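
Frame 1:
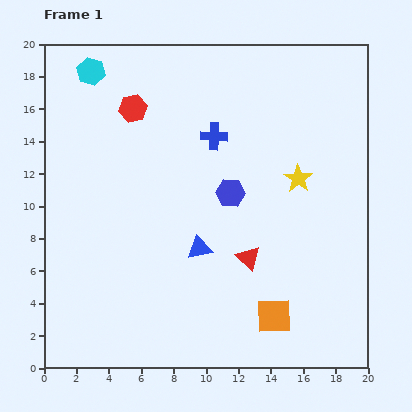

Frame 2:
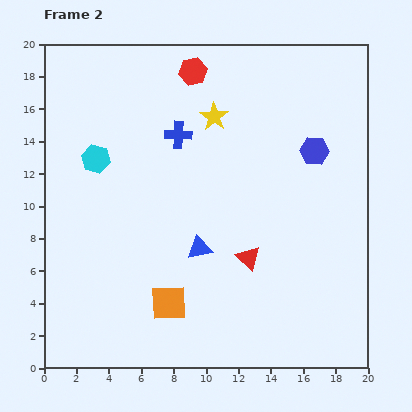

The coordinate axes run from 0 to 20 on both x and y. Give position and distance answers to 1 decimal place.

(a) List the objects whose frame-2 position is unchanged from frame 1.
the red triangle, the blue triangle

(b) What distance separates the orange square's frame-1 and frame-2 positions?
6.5

The orange square moved from (14.2, 3.2) to (7.7, 4.0), a distance of √(6.5² + 0.8²) ≈ 6.5.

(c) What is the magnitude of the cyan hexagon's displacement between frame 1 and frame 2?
5.4

The cyan hexagon moved from (2.9, 18.3) to (3.2, 12.9), a distance of √(0.3² + 5.4²) ≈ 5.4.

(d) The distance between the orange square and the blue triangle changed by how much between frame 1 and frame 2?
-2.3

Distance in frame 1: 6.2. Distance in frame 2: 3.9.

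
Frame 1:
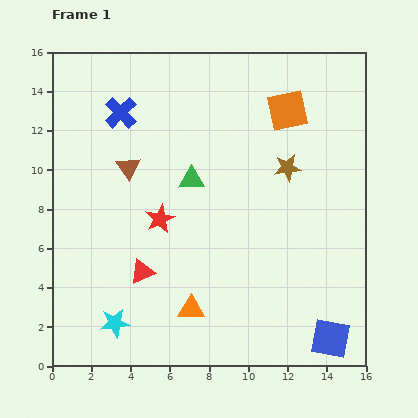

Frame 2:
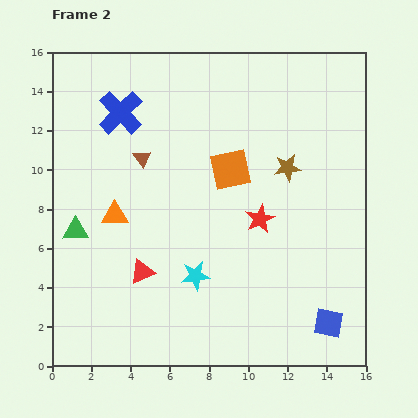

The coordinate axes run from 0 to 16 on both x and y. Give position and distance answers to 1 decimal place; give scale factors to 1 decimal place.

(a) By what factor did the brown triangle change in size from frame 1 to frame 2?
0.7×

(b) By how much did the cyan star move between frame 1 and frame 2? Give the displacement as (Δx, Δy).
(4.1, 2.4)

The cyan star was at (3.2, 2.2) in frame 1 and (7.3, 4.6) in frame 2.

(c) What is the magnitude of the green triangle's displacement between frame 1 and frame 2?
6.4

The green triangle moved from (7.1, 9.5) to (1.2, 6.9), a distance of √(5.9² + 2.6²) ≈ 6.4.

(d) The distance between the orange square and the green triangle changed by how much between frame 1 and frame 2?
+2.5

Distance in frame 1: 6.0. Distance in frame 2: 8.5.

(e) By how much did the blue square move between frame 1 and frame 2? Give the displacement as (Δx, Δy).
(-0.1, 0.8)

The blue square was at (14.2, 1.4) in frame 1 and (14.1, 2.2) in frame 2.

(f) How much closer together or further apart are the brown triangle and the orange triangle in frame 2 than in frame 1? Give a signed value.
-4.7

Distance in frame 1: 7.9. Distance in frame 2: 3.2.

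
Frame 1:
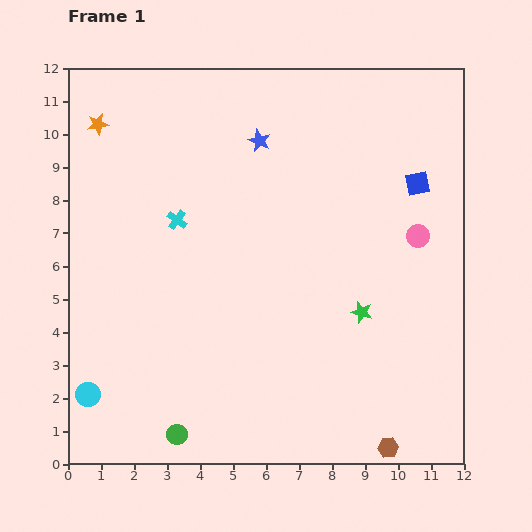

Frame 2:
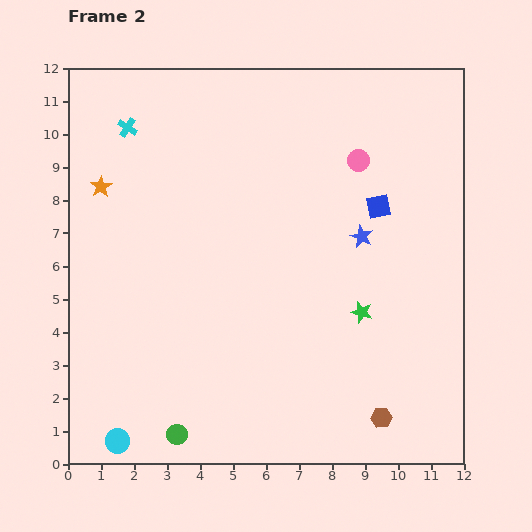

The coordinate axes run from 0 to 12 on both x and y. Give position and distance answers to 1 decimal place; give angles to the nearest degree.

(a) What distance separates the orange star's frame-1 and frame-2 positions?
1.9

The orange star moved from (0.9, 10.3) to (1.0, 8.4), a distance of √(0.1² + 1.9²) ≈ 1.9.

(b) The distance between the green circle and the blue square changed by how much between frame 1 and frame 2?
-1.3

Distance in frame 1: 10.5. Distance in frame 2: 9.2.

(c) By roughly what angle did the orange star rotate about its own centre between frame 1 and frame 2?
22° counter-clockwise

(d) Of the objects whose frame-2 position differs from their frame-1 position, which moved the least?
the brown hexagon

(moved 0.9)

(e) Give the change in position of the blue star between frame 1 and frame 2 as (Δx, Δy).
(3.1, -2.9)

The blue star was at (5.8, 9.8) in frame 1 and (8.9, 6.9) in frame 2.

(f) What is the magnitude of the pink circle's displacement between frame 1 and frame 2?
2.9

The pink circle moved from (10.6, 6.9) to (8.8, 9.2), a distance of √(1.8² + 2.3²) ≈ 2.9.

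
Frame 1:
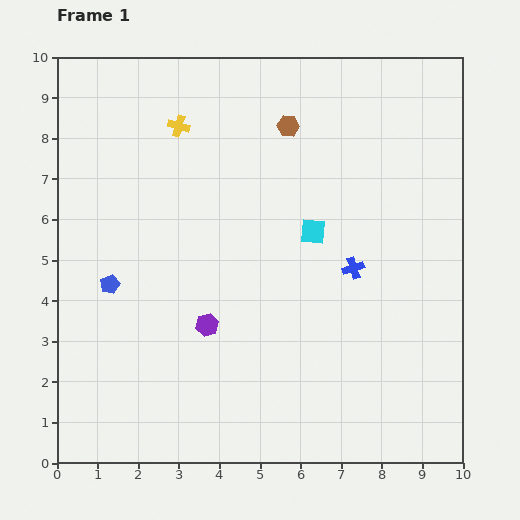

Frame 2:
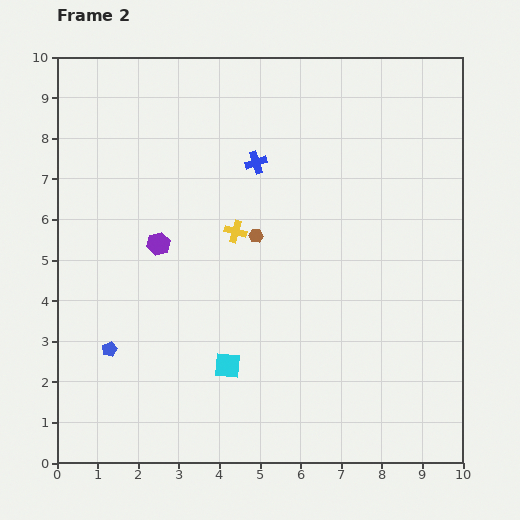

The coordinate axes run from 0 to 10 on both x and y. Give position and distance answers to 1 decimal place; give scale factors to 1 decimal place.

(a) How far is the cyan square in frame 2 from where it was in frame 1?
3.9

The cyan square moved from (6.3, 5.7) to (4.2, 2.4), a distance of √(2.1² + 3.3²) ≈ 3.9.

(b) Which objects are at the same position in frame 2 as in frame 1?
none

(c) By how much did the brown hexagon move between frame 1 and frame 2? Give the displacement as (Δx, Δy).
(-0.8, -2.7)

The brown hexagon was at (5.7, 8.3) in frame 1 and (4.9, 5.6) in frame 2.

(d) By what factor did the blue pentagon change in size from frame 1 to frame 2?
0.8×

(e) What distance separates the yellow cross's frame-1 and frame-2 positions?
3.0

The yellow cross moved from (3.0, 8.3) to (4.4, 5.7), a distance of √(1.4² + 2.6²) ≈ 3.0.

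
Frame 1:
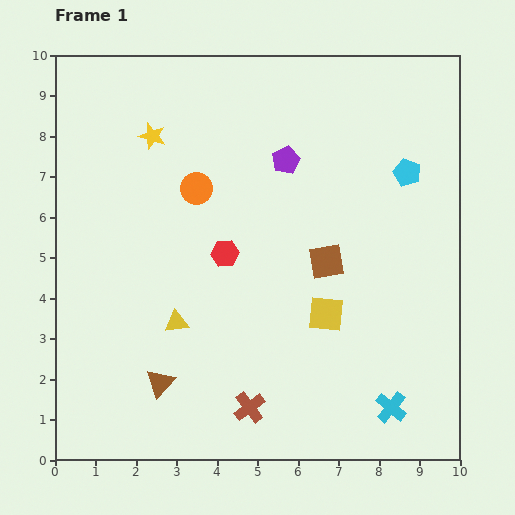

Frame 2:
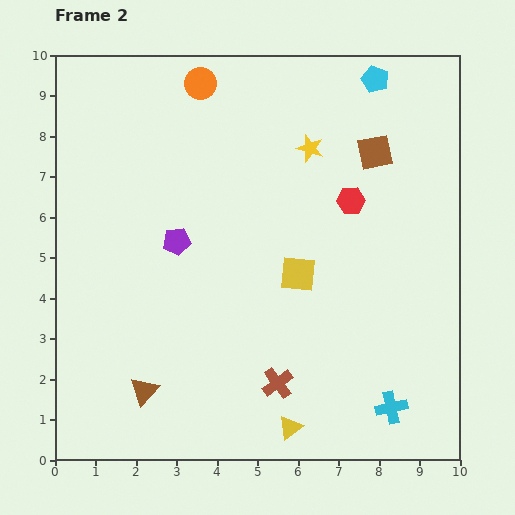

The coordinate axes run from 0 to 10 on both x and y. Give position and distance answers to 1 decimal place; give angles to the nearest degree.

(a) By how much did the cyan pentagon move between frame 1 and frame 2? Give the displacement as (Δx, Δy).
(-0.8, 2.3)

The cyan pentagon was at (8.7, 7.1) in frame 1 and (7.9, 9.4) in frame 2.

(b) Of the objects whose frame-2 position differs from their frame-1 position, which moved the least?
the brown triangle

(moved 0.4)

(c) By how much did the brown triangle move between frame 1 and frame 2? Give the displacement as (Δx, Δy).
(-0.4, -0.2)

The brown triangle was at (2.6, 1.9) in frame 1 and (2.2, 1.7) in frame 2.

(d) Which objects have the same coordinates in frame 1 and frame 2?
the cyan cross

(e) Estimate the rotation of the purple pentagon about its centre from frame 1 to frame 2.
16° clockwise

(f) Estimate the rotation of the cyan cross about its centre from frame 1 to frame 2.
39° clockwise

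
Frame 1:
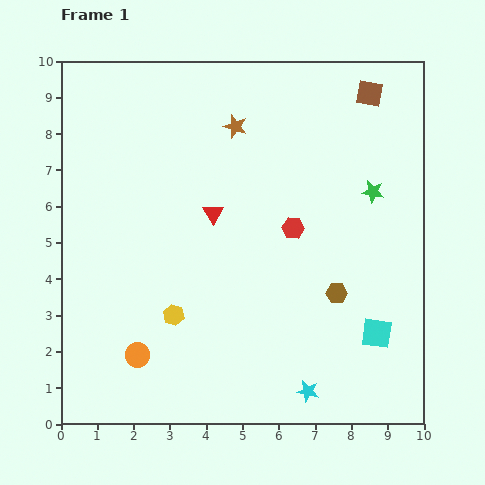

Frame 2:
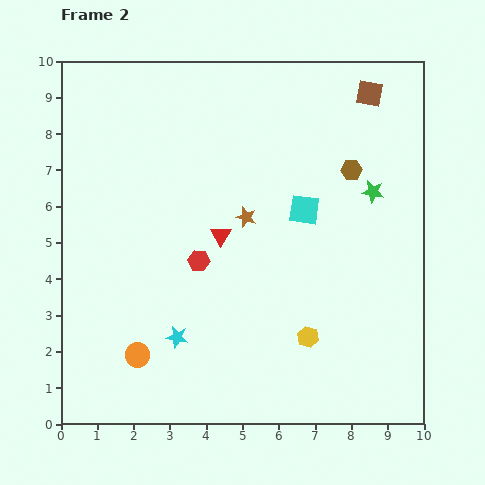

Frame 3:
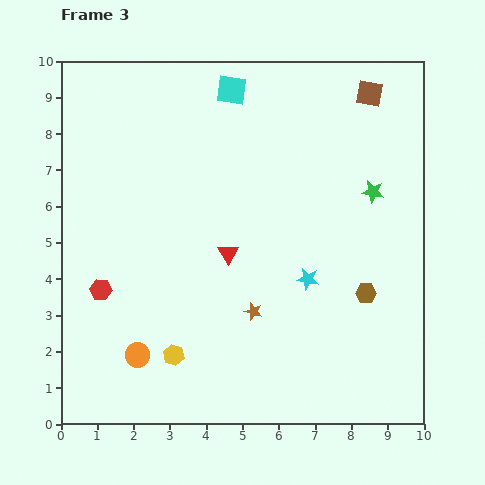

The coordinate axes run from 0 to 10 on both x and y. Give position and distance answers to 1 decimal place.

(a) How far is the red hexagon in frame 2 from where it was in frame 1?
2.8

The red hexagon moved from (6.4, 5.4) to (3.8, 4.5), a distance of √(2.6² + 0.9²) ≈ 2.8.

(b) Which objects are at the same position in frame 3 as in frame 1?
the brown square, the orange circle, the green star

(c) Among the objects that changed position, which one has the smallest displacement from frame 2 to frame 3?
the red triangle

(moved 0.5)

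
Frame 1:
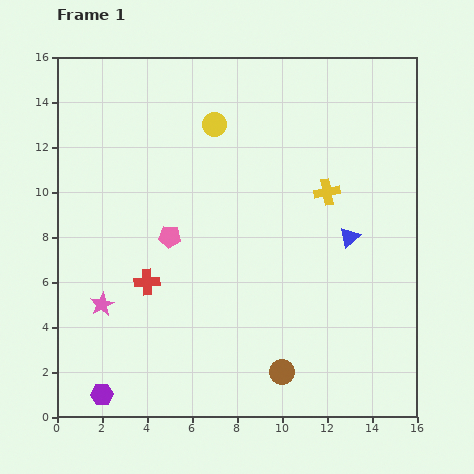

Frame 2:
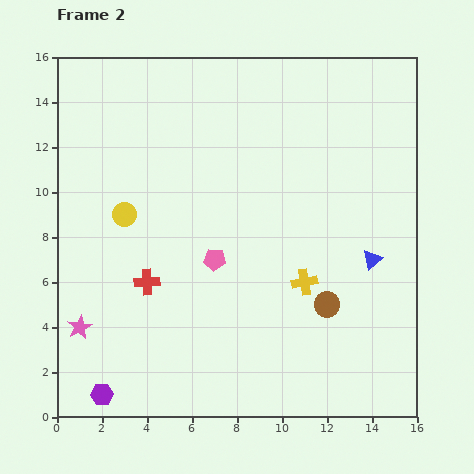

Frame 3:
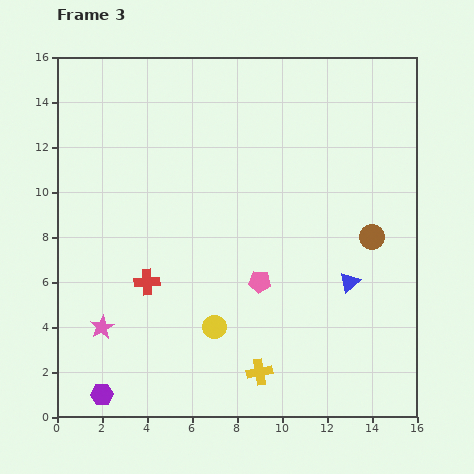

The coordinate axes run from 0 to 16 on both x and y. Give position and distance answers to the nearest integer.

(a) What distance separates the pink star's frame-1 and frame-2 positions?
1

The pink star moved from (2, 5) to (1, 4), a distance of √(1² + 1²) ≈ 1.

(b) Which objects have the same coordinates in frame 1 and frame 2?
the red cross, the purple hexagon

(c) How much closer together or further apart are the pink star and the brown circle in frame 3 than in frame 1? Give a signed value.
+4

Distance in frame 1: 9. Distance in frame 3: 13.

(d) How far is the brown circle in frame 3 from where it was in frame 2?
4

The brown circle moved from (12, 5) to (14, 8), a distance of √(2² + 3²) ≈ 4.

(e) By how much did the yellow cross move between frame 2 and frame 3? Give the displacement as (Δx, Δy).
(-2, -4)

The yellow cross was at (11, 6) in frame 2 and (9, 2) in frame 3.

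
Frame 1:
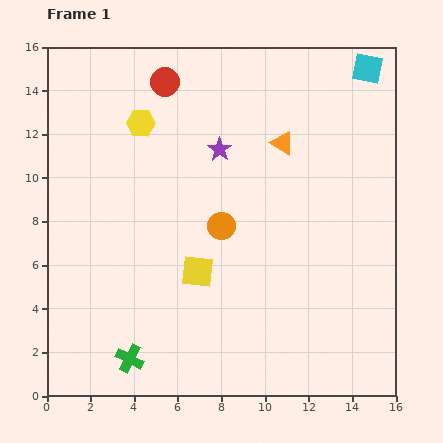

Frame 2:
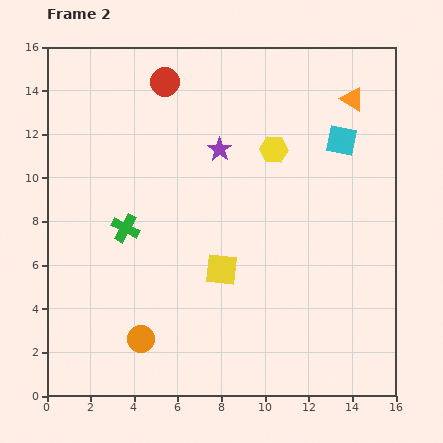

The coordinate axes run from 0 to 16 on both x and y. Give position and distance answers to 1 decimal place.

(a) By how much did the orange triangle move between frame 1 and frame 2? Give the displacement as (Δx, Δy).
(3.2, 2.0)

The orange triangle was at (10.8, 11.6) in frame 1 and (14.0, 13.6) in frame 2.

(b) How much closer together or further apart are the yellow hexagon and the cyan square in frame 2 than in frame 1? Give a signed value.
-7.6

Distance in frame 1: 10.7. Distance in frame 2: 3.1.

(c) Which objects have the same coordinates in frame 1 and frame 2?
the red circle, the purple star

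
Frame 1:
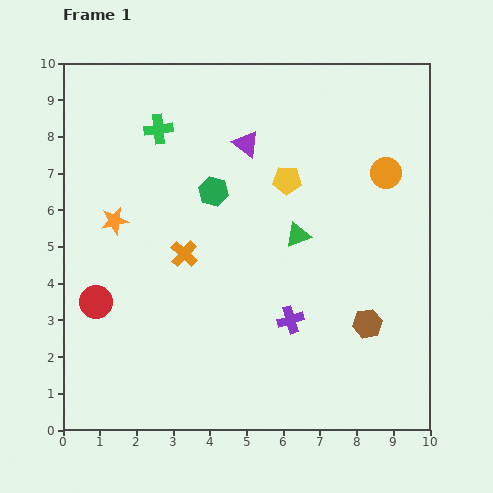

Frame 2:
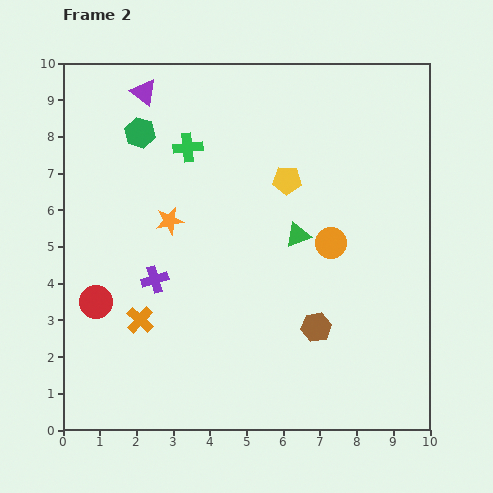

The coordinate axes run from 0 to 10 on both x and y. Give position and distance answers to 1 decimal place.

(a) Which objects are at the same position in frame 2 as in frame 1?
the yellow pentagon, the green triangle, the red circle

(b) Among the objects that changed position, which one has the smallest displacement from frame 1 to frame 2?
the green cross

(moved 0.9)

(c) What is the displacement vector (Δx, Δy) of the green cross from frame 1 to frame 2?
(0.8, -0.5)

The green cross was at (2.6, 8.2) in frame 1 and (3.4, 7.7) in frame 2.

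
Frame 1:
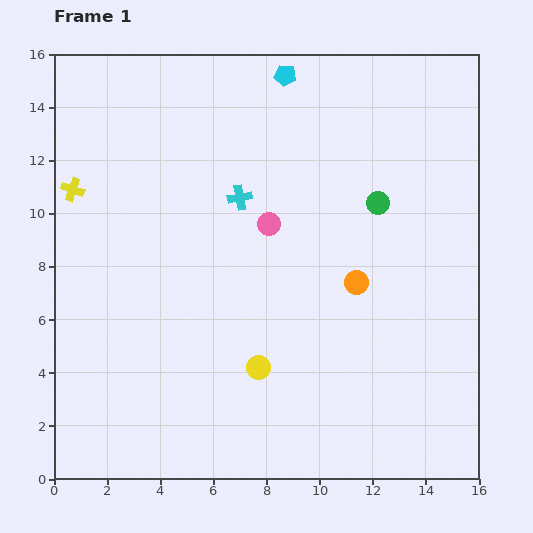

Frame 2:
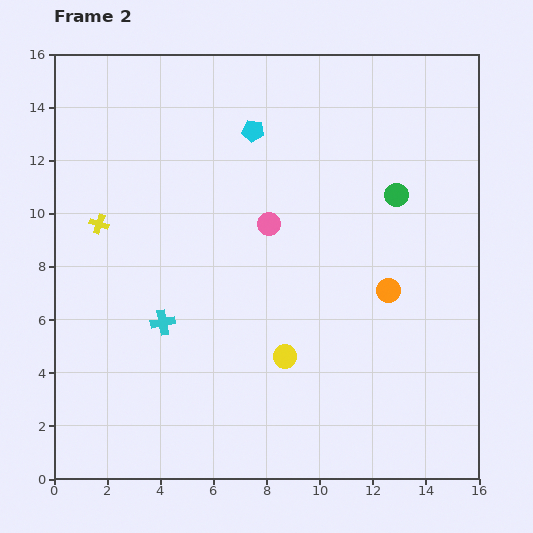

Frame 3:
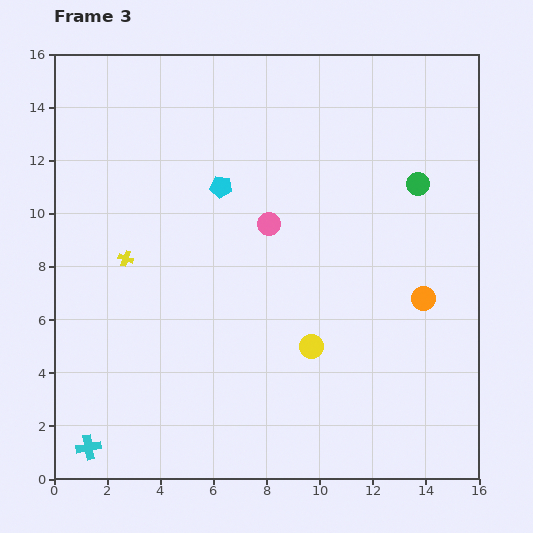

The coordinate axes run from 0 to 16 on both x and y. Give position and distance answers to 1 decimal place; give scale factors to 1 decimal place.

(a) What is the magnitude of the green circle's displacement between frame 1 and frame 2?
0.8

The green circle moved from (12.2, 10.4) to (12.9, 10.7), a distance of √(0.7² + 0.3²) ≈ 0.8.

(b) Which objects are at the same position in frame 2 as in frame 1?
the pink circle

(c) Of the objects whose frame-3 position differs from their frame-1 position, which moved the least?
the green circle

(moved 1.7)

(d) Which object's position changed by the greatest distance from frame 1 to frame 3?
the cyan cross

(moved 11.0; next 4.8)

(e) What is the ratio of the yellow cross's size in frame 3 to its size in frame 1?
0.7×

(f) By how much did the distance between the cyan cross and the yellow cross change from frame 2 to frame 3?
+2.8

Distance in frame 2: 4.4. Distance in frame 3: 7.2.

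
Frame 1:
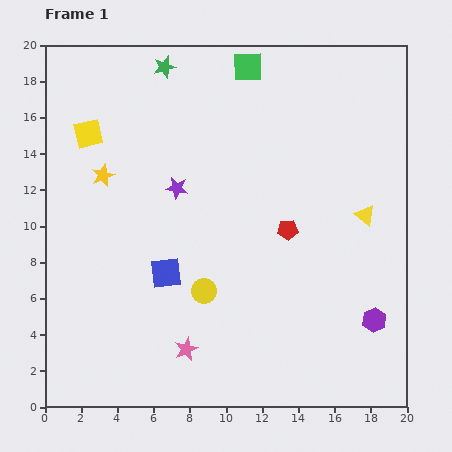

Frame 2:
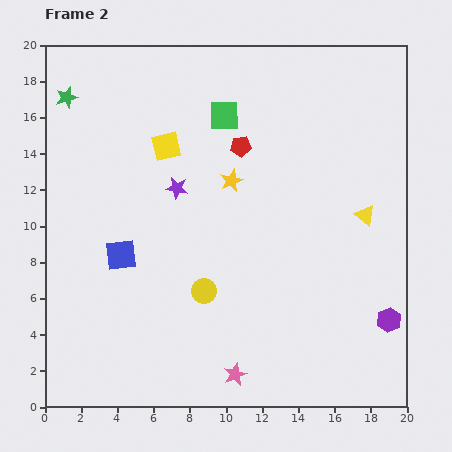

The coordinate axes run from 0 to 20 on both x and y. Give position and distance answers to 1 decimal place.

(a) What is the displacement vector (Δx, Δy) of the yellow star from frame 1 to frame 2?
(7.1, -0.3)

The yellow star was at (3.2, 12.8) in frame 1 and (10.3, 12.5) in frame 2.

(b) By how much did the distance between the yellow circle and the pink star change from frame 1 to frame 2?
+1.5

Distance in frame 1: 3.4. Distance in frame 2: 4.9.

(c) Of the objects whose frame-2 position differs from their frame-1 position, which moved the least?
the purple hexagon

(moved 0.8)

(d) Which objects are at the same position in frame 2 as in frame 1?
the yellow triangle, the yellow circle, the purple star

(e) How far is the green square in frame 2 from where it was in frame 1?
3.0

The green square moved from (11.2, 18.8) to (9.9, 16.1), a distance of √(1.3² + 2.7²) ≈ 3.0.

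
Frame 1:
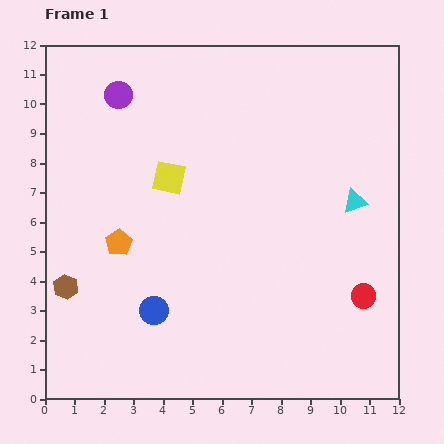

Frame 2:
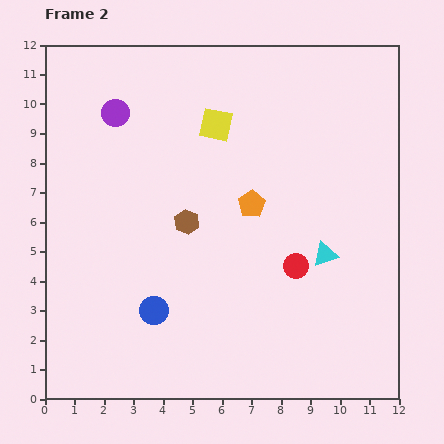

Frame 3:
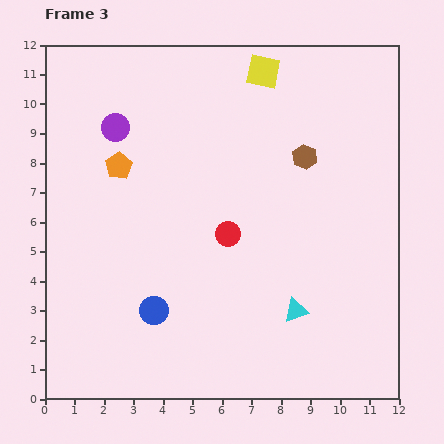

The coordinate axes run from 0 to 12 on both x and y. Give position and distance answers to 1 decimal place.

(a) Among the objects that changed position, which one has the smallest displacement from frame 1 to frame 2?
the purple circle

(moved 0.6)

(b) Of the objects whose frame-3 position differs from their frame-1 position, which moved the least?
the purple circle

(moved 1.1)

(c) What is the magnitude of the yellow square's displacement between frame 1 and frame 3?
4.8

The yellow square moved from (4.2, 7.5) to (7.4, 11.1), a distance of √(3.2² + 3.6²) ≈ 4.8.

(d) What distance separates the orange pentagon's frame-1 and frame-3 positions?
2.6

The orange pentagon moved from (2.5, 5.3) to (2.5, 7.9), a distance of √(0.0² + 2.6²) ≈ 2.6.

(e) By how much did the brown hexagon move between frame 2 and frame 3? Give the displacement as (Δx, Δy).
(4.0, 2.2)

The brown hexagon was at (4.8, 6.0) in frame 2 and (8.8, 8.2) in frame 3.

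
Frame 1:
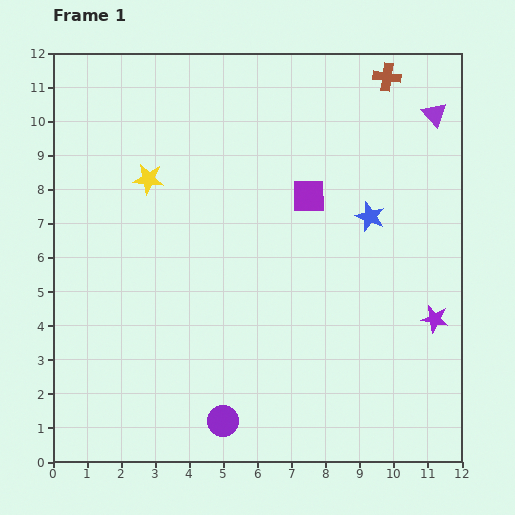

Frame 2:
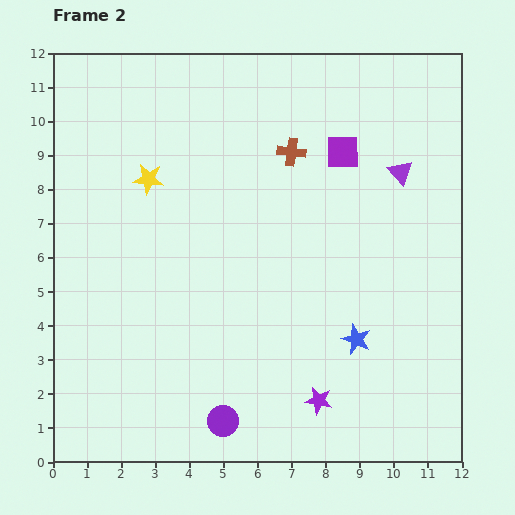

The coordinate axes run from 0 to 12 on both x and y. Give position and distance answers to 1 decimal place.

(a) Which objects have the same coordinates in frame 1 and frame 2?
the purple circle, the yellow star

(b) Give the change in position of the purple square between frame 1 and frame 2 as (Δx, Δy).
(1.0, 1.3)

The purple square was at (7.5, 7.8) in frame 1 and (8.5, 9.1) in frame 2.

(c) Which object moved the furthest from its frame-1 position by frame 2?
the purple star

(moved 4.2; next 3.6)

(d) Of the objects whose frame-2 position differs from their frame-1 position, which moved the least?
the purple square

(moved 1.6)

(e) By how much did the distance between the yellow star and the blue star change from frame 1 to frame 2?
+1.1

Distance in frame 1: 6.6. Distance in frame 2: 7.7.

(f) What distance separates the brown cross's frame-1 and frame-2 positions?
3.6

The brown cross moved from (9.8, 11.3) to (7.0, 9.1), a distance of √(2.8² + 2.2²) ≈ 3.6.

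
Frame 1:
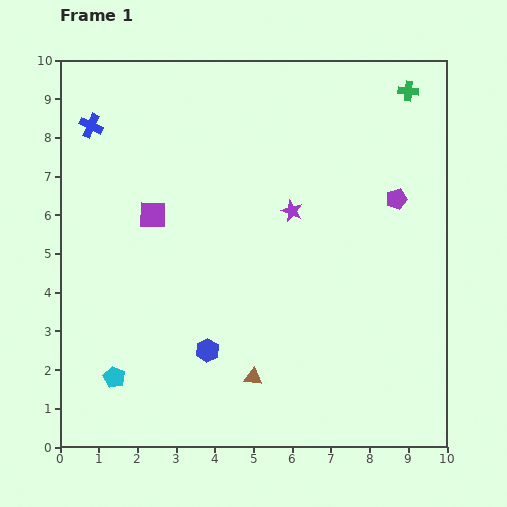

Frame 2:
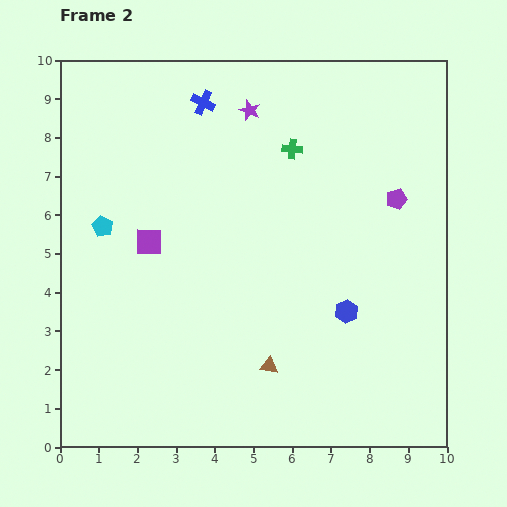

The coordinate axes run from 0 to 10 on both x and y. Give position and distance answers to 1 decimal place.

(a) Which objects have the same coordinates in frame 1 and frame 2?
the purple pentagon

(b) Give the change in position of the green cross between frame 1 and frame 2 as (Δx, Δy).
(-3.0, -1.5)

The green cross was at (9.0, 9.2) in frame 1 and (6.0, 7.7) in frame 2.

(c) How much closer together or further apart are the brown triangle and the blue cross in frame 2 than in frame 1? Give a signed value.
-0.7

Distance in frame 1: 7.7. Distance in frame 2: 7.0.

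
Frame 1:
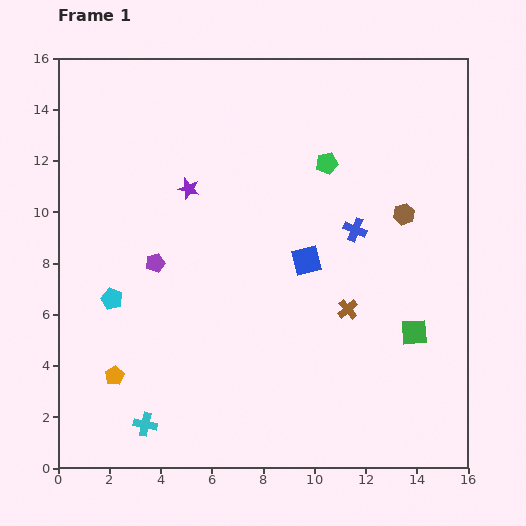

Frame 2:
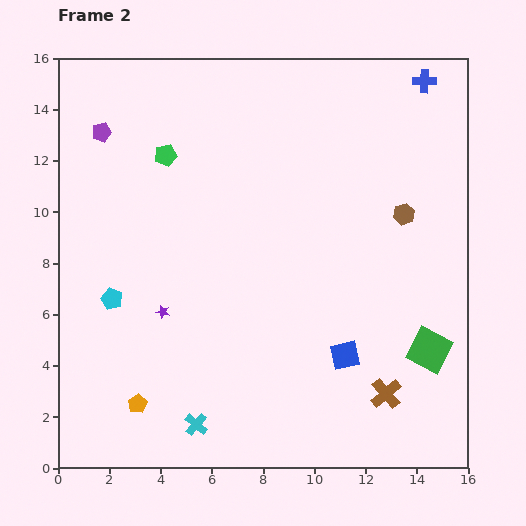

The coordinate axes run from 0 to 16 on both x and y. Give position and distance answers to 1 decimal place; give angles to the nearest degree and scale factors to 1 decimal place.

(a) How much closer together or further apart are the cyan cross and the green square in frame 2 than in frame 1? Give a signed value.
-1.5

Distance in frame 1: 11.1. Distance in frame 2: 9.6.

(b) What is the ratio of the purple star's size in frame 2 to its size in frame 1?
0.6×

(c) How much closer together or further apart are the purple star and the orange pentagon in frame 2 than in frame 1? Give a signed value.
-4.2

Distance in frame 1: 7.9. Distance in frame 2: 3.7.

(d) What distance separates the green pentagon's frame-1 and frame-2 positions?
6.3

The green pentagon moved from (10.5, 11.9) to (4.2, 12.2), a distance of √(6.3² + 0.3²) ≈ 6.3.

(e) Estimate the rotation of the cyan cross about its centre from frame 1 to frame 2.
28° clockwise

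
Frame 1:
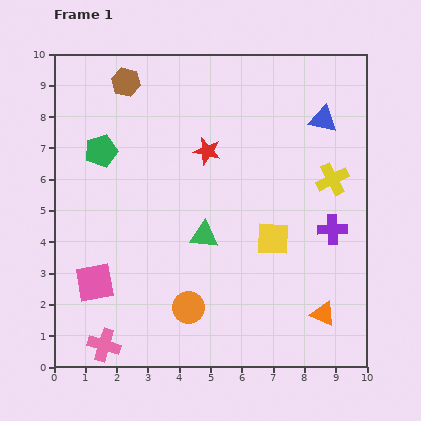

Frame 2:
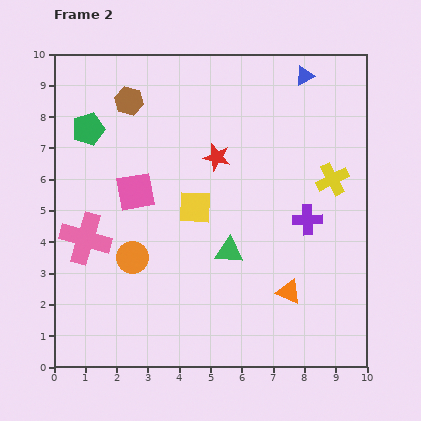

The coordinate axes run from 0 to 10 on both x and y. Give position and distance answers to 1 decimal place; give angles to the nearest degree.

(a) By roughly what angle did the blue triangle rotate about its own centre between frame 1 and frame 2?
38° counter-clockwise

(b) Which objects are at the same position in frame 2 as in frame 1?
the yellow cross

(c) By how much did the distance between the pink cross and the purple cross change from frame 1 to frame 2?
-1.1

Distance in frame 1: 8.2. Distance in frame 2: 7.1.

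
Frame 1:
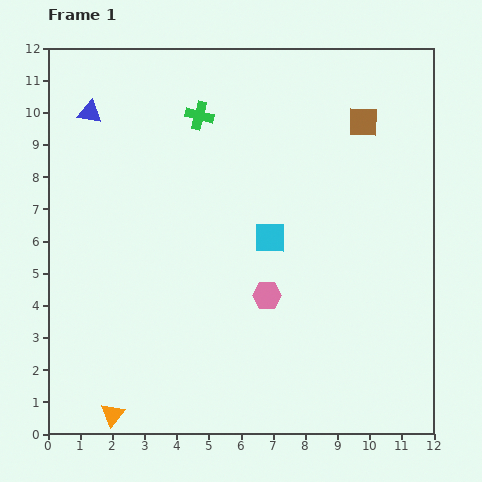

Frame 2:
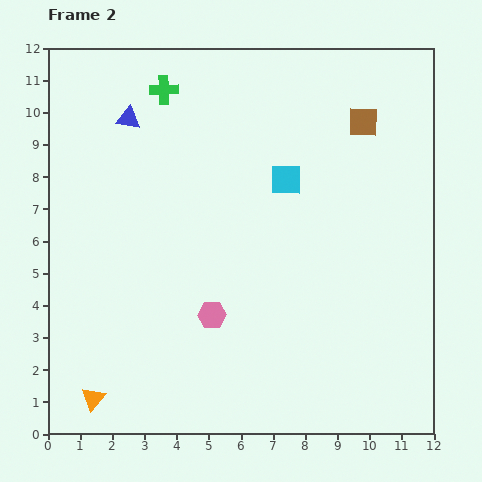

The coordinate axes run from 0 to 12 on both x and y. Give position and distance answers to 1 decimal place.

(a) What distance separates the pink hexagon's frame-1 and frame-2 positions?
1.8

The pink hexagon moved from (6.8, 4.3) to (5.1, 3.7), a distance of √(1.7² + 0.6²) ≈ 1.8.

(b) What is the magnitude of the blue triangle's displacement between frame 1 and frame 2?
1.2

The blue triangle moved from (1.3, 10.0) to (2.5, 9.8), a distance of √(1.2² + 0.2²) ≈ 1.2.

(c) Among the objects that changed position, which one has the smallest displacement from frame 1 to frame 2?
the orange triangle

(moved 0.8)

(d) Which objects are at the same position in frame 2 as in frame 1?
the brown square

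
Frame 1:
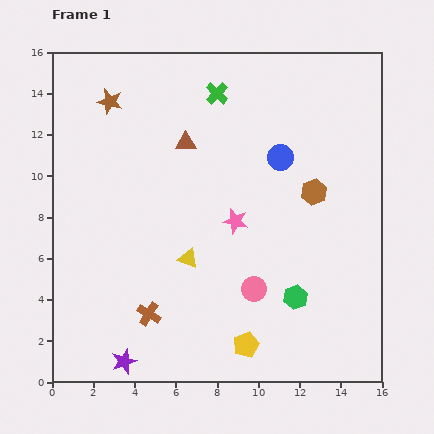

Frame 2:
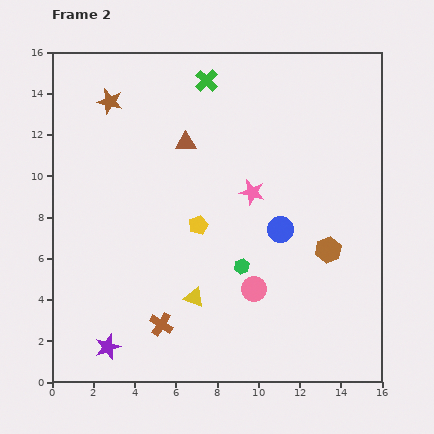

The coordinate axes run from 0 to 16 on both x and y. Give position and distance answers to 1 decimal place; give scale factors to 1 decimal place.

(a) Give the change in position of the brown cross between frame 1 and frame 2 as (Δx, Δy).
(0.6, -0.5)

The brown cross was at (4.7, 3.3) in frame 1 and (5.3, 2.8) in frame 2.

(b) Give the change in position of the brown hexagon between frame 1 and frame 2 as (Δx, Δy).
(0.7, -2.8)

The brown hexagon was at (12.7, 9.2) in frame 1 and (13.4, 6.4) in frame 2.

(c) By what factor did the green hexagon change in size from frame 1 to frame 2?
0.6×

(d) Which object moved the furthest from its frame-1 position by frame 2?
the yellow pentagon

(moved 6.2; next 3.5)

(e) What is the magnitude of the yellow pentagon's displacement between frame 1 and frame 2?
6.2

The yellow pentagon moved from (9.4, 1.8) to (7.1, 7.6), a distance of √(2.3² + 5.8²) ≈ 6.2.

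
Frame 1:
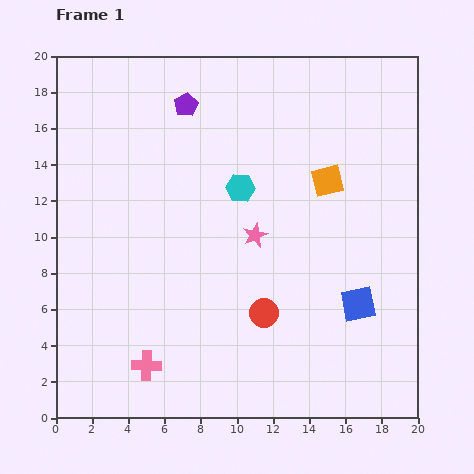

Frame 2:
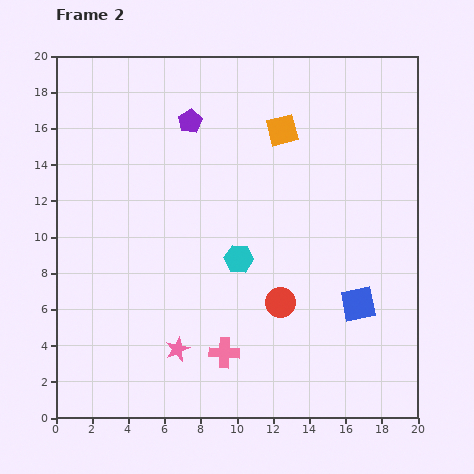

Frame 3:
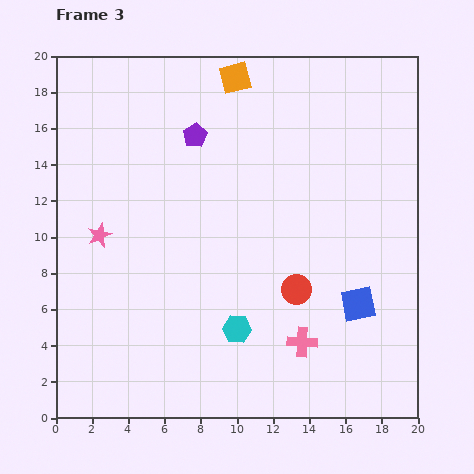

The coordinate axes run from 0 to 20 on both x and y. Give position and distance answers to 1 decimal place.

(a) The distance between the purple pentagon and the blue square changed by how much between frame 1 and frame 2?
-0.8

Distance in frame 1: 14.5. Distance in frame 2: 13.7.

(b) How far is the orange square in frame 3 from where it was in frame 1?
7.6

The orange square moved from (15.0, 13.1) to (9.9, 18.8), a distance of √(5.1² + 5.7²) ≈ 7.6.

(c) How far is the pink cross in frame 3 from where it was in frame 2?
4.3

The pink cross moved from (9.3, 3.6) to (13.6, 4.2), a distance of √(4.3² + 0.6²) ≈ 4.3.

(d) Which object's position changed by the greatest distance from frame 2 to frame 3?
the pink star

(moved 7.6; next 4.3)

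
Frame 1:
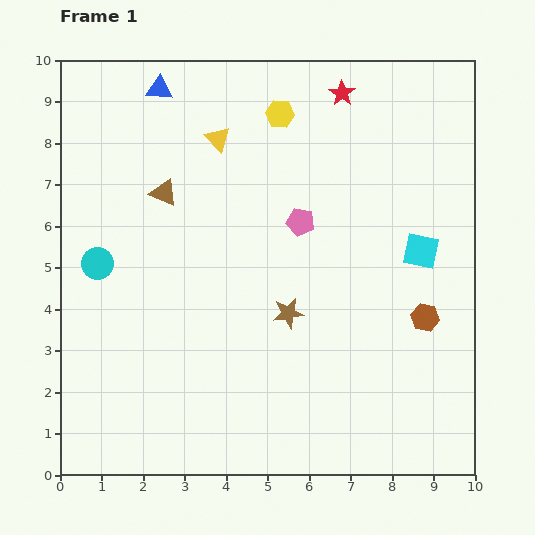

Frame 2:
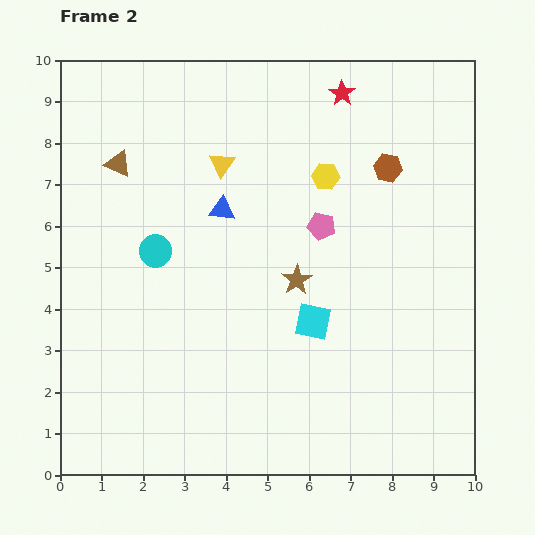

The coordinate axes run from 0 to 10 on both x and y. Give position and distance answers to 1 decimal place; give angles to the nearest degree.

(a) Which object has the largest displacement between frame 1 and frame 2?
the brown hexagon

(moved 3.7; next 3.3)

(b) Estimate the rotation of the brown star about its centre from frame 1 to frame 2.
22° counter-clockwise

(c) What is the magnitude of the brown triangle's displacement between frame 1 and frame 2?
1.3

The brown triangle moved from (2.5, 6.8) to (1.4, 7.5), a distance of √(1.1² + 0.7²) ≈ 1.3.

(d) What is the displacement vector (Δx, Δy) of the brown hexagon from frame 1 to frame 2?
(-0.9, 3.6)

The brown hexagon was at (8.8, 3.8) in frame 1 and (7.9, 7.4) in frame 2.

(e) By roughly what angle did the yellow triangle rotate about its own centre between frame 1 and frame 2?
17° clockwise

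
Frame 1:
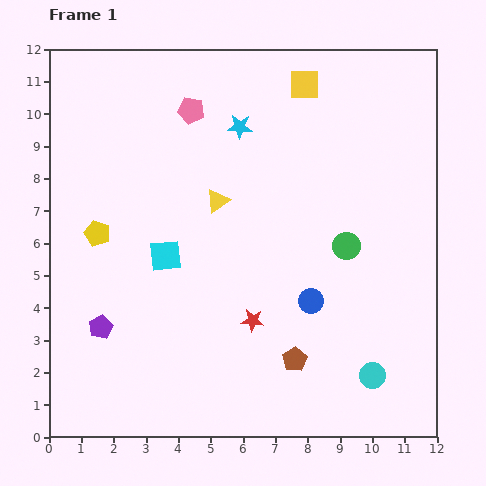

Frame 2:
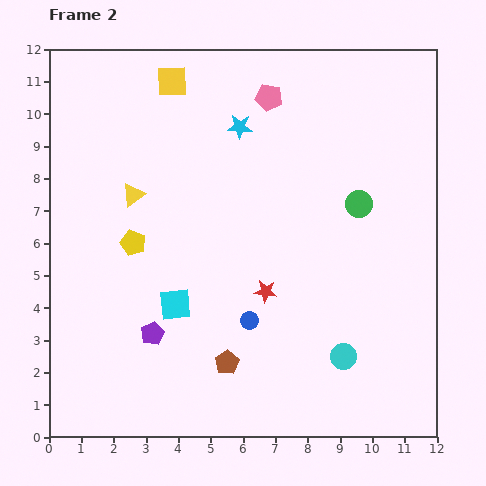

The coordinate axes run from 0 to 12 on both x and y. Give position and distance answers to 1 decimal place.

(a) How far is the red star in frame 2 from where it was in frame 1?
1.0

The red star moved from (6.3, 3.6) to (6.7, 4.5), a distance of √(0.4² + 0.9²) ≈ 1.0.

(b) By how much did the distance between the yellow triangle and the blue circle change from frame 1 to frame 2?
+1.1

Distance in frame 1: 4.2. Distance in frame 2: 5.3.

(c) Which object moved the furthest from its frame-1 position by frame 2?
the yellow square

(moved 4.1; next 2.6)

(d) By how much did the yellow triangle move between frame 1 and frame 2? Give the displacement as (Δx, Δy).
(-2.6, 0.2)

The yellow triangle was at (5.2, 7.3) in frame 1 and (2.6, 7.5) in frame 2.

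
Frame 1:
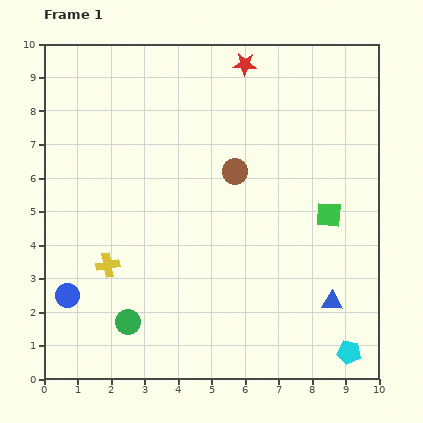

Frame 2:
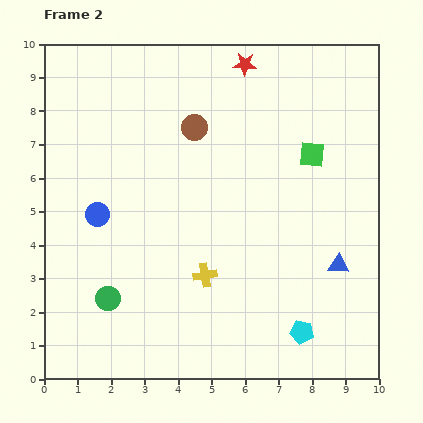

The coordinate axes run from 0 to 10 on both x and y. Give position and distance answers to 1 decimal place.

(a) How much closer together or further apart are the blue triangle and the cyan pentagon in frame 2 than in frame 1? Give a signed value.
+0.7

Distance in frame 1: 1.6. Distance in frame 2: 2.3.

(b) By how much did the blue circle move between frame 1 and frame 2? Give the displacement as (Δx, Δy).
(0.9, 2.4)

The blue circle was at (0.7, 2.5) in frame 1 and (1.6, 4.9) in frame 2.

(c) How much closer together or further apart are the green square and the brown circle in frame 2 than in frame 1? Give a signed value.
+0.5

Distance in frame 1: 3.1. Distance in frame 2: 3.6.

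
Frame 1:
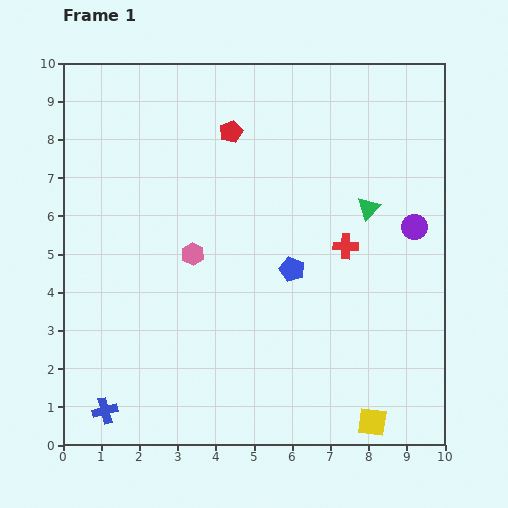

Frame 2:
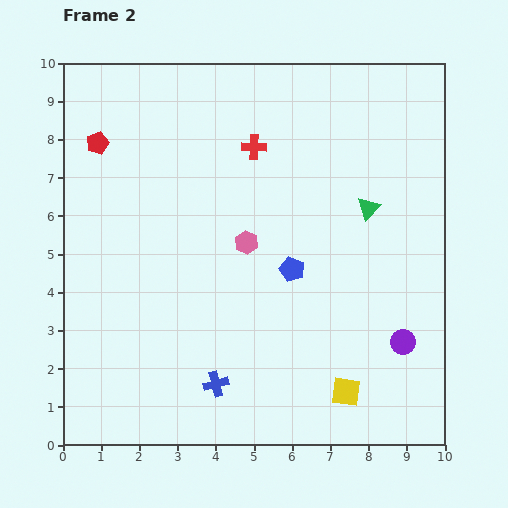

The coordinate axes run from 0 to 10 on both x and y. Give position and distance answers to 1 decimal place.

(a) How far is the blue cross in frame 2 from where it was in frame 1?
3.0

The blue cross moved from (1.1, 0.9) to (4.0, 1.6), a distance of √(2.9² + 0.7²) ≈ 3.0.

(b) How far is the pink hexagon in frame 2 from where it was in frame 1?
1.4

The pink hexagon moved from (3.4, 5.0) to (4.8, 5.3), a distance of √(1.4² + 0.3²) ≈ 1.4.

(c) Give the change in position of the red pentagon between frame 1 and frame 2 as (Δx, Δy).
(-3.5, -0.3)

The red pentagon was at (4.4, 8.2) in frame 1 and (0.9, 7.9) in frame 2.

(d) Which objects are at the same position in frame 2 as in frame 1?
the green triangle, the blue pentagon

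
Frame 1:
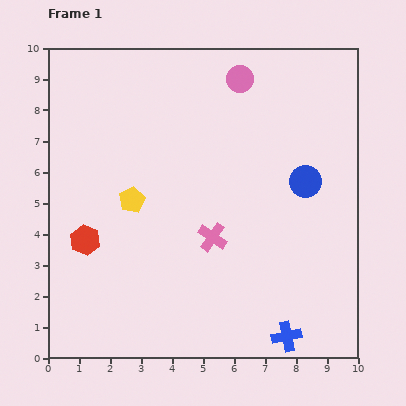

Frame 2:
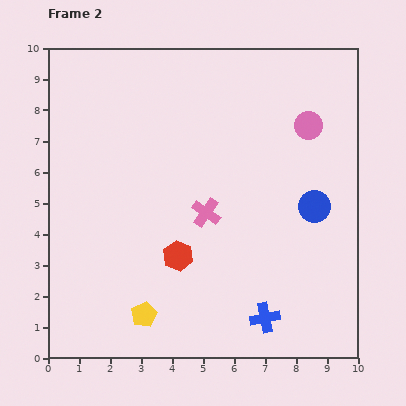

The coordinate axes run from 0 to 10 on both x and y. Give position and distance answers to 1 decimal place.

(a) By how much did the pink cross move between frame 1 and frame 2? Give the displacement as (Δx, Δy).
(-0.2, 0.8)

The pink cross was at (5.3, 3.9) in frame 1 and (5.1, 4.7) in frame 2.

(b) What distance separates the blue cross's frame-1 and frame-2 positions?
0.9

The blue cross moved from (7.7, 0.7) to (7.0, 1.3), a distance of √(0.7² + 0.6²) ≈ 0.9.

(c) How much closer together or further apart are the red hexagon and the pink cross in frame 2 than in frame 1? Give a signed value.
-2.4

Distance in frame 1: 4.1. Distance in frame 2: 1.7.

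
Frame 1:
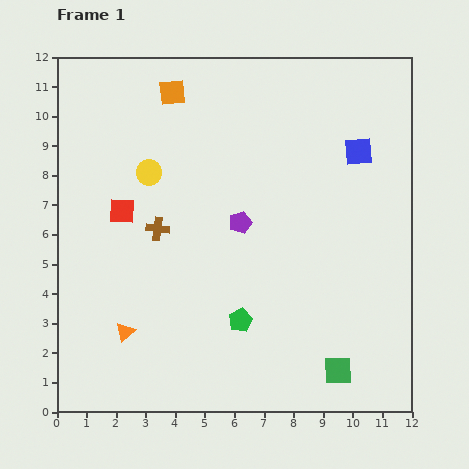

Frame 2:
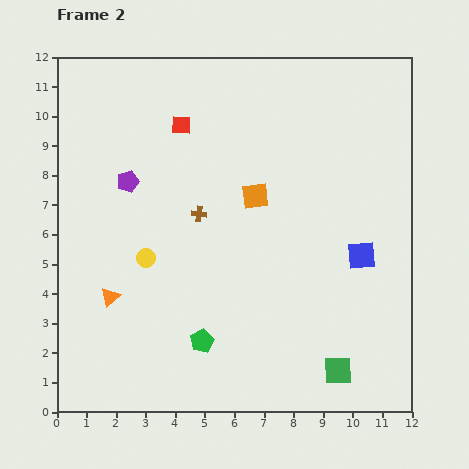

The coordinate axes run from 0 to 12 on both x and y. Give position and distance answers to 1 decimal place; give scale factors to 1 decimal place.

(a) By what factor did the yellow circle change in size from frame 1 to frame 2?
0.7×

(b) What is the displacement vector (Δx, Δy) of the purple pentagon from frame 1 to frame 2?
(-3.8, 1.4)

The purple pentagon was at (6.2, 6.4) in frame 1 and (2.4, 7.8) in frame 2.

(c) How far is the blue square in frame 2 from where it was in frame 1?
3.5

The blue square moved from (10.2, 8.8) to (10.3, 5.3), a distance of √(0.1² + 3.5²) ≈ 3.5.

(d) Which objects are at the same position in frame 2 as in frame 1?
the green square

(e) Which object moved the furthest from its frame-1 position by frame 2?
the orange square

(moved 4.5; next 4.0)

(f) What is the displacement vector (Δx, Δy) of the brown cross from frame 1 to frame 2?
(1.4, 0.5)

The brown cross was at (3.4, 6.2) in frame 1 and (4.8, 6.7) in frame 2.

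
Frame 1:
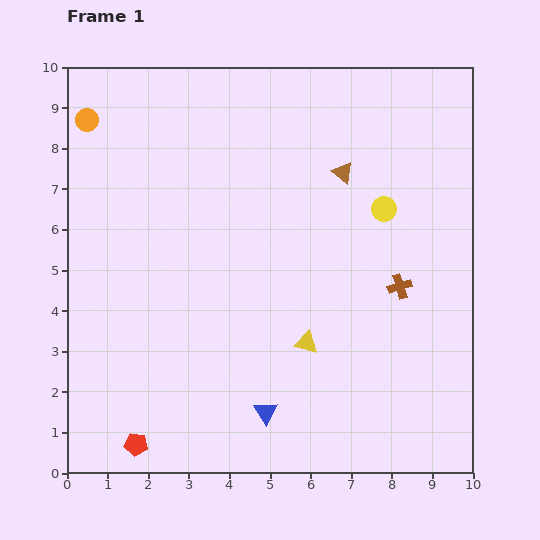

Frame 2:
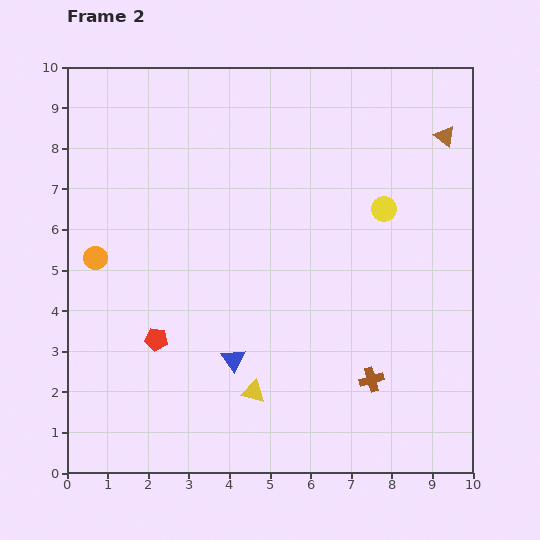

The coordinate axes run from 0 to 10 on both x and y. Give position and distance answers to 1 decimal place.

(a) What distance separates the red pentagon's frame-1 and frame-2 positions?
2.6

The red pentagon moved from (1.7, 0.7) to (2.2, 3.3), a distance of √(0.5² + 2.6²) ≈ 2.6.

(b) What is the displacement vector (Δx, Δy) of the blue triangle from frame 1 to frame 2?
(-0.8, 1.3)

The blue triangle was at (4.9, 1.5) in frame 1 and (4.1, 2.8) in frame 2.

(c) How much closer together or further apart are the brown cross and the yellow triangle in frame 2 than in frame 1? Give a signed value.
+0.2

Distance in frame 1: 2.7. Distance in frame 2: 2.9.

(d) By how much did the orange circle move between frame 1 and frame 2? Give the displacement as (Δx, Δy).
(0.2, -3.4)

The orange circle was at (0.5, 8.7) in frame 1 and (0.7, 5.3) in frame 2.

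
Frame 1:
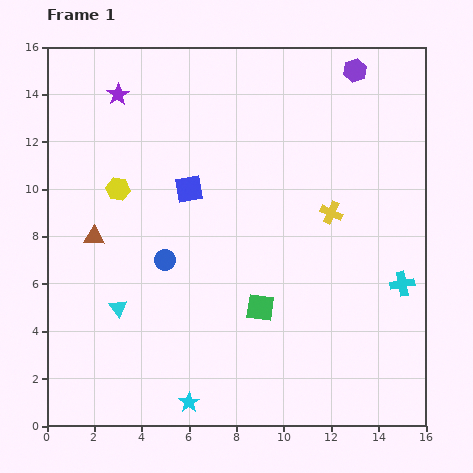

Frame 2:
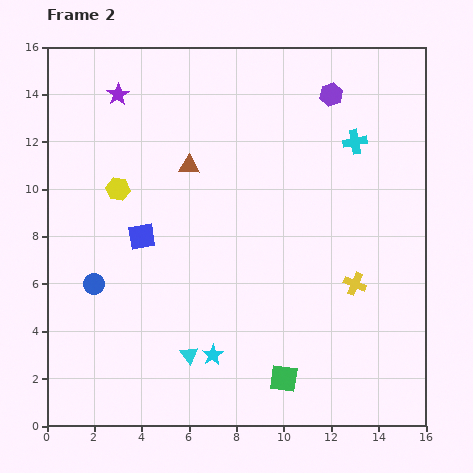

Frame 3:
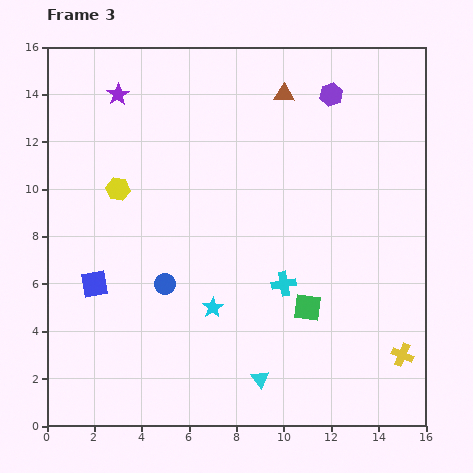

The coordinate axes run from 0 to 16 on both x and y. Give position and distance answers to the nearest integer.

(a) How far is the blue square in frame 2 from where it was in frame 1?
3

The blue square moved from (6, 10) to (4, 8), a distance of √(2² + 2²) ≈ 3.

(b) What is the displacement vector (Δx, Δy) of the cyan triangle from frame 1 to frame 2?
(3, -2)

The cyan triangle was at (3, 5) in frame 1 and (6, 3) in frame 2.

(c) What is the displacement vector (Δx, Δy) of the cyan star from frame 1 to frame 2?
(1, 2)

The cyan star was at (6, 1) in frame 1 and (7, 3) in frame 2.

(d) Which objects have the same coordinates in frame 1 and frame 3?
the yellow hexagon, the purple star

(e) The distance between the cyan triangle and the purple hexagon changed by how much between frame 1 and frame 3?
-2

Distance in frame 1: 14. Distance in frame 3: 12.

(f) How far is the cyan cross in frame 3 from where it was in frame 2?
7

The cyan cross moved from (13, 12) to (10, 6), a distance of √(3² + 6²) ≈ 7.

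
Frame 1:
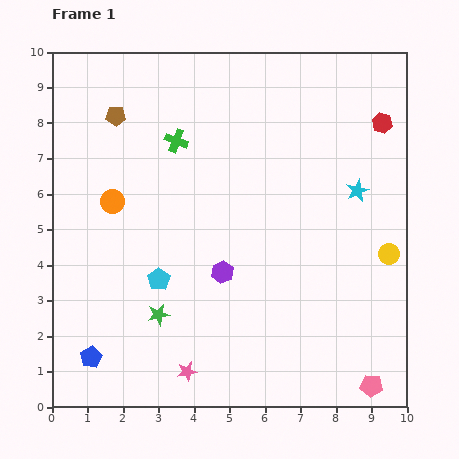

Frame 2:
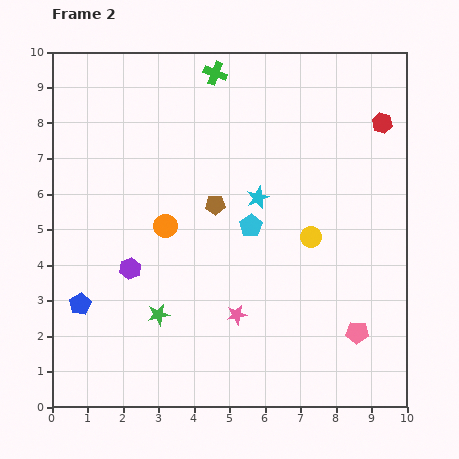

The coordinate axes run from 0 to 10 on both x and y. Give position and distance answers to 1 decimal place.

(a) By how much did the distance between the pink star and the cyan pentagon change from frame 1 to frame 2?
-0.2

Distance in frame 1: 2.7. Distance in frame 2: 2.5.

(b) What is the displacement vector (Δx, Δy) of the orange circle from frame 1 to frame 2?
(1.5, -0.7)

The orange circle was at (1.7, 5.8) in frame 1 and (3.2, 5.1) in frame 2.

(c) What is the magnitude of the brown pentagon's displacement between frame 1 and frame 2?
3.8

The brown pentagon moved from (1.8, 8.2) to (4.6, 5.7), a distance of √(2.8² + 2.5²) ≈ 3.8.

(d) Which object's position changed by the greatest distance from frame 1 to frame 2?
the brown pentagon

(moved 3.8; next 3.0)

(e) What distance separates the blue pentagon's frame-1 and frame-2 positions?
1.5

The blue pentagon moved from (1.1, 1.4) to (0.8, 2.9), a distance of √(0.3² + 1.5²) ≈ 1.5.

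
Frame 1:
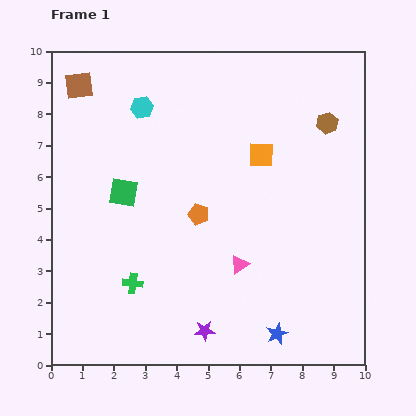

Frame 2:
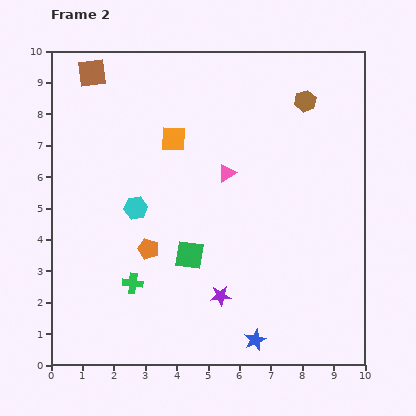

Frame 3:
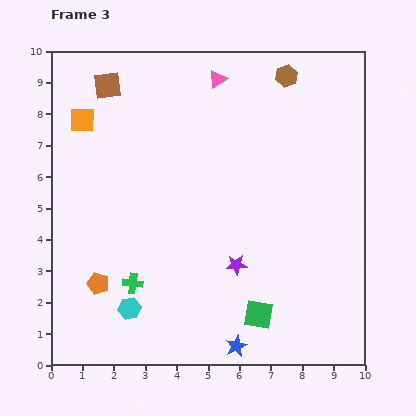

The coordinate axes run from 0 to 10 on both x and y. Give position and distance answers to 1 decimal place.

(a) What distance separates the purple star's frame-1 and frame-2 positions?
1.2

The purple star moved from (4.9, 1.1) to (5.4, 2.2), a distance of √(0.5² + 1.1²) ≈ 1.2.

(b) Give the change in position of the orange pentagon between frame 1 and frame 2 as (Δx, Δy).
(-1.6, -1.1)

The orange pentagon was at (4.7, 4.8) in frame 1 and (3.1, 3.7) in frame 2.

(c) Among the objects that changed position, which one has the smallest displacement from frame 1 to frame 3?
the brown square

(moved 0.9)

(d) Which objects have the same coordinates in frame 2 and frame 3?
the green cross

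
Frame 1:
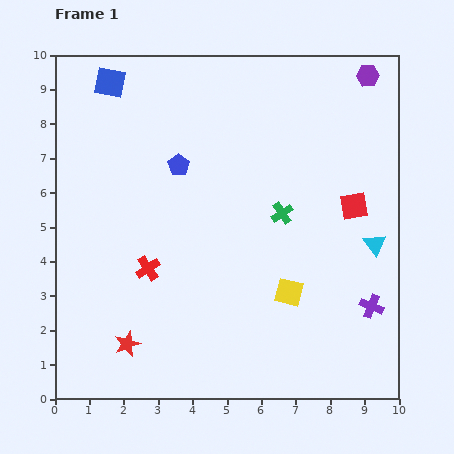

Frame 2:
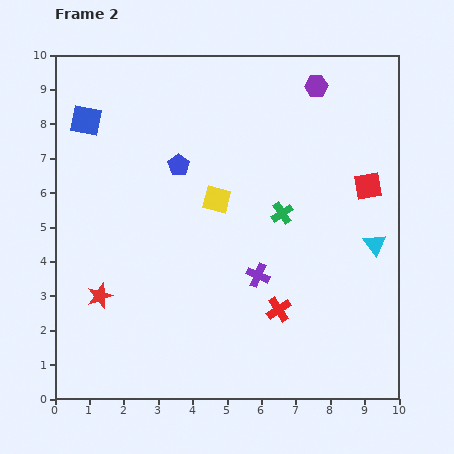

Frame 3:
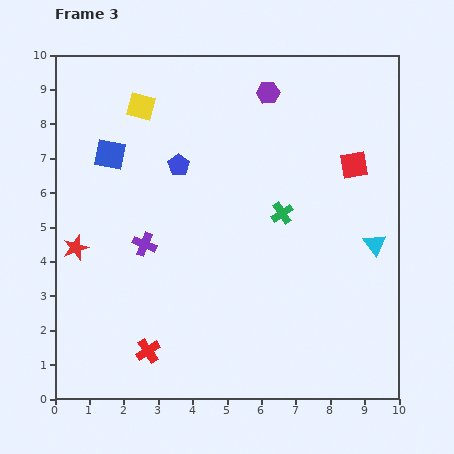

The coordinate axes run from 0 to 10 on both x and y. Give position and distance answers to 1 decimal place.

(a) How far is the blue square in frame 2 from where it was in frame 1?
1.3

The blue square moved from (1.6, 9.2) to (0.9, 8.1), a distance of √(0.7² + 1.1²) ≈ 1.3.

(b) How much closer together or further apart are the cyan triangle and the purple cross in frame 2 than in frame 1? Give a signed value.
+1.7

Distance in frame 1: 1.8. Distance in frame 2: 3.5.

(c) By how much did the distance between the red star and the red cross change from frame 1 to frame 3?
+1.4

Distance in frame 1: 2.3. Distance in frame 3: 3.7.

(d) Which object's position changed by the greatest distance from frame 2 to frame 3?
the red cross

(moved 4.0; next 3.5)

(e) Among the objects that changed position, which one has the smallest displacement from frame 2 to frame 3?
the red square

(moved 0.7)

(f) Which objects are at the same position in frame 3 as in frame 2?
the blue pentagon, the cyan triangle, the green cross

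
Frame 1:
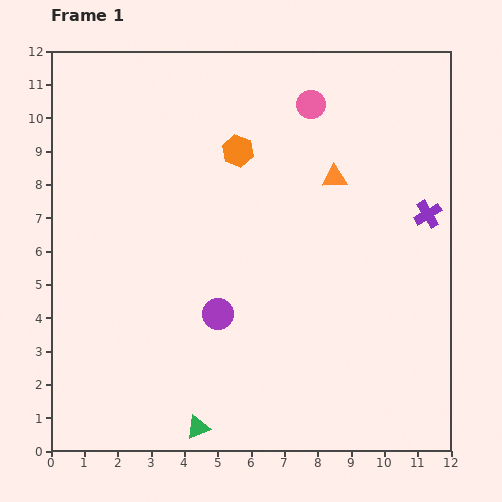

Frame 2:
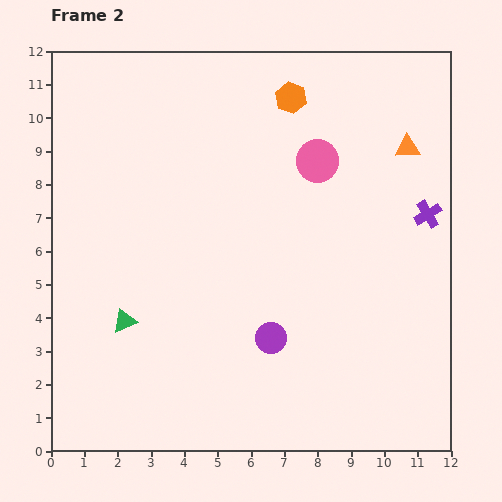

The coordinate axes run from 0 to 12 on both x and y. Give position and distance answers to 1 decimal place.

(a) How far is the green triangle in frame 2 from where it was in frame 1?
3.9

The green triangle moved from (4.4, 0.7) to (2.2, 3.9), a distance of √(2.2² + 3.2²) ≈ 3.9.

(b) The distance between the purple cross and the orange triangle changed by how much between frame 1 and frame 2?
-0.9

Distance in frame 1: 3.0. Distance in frame 2: 2.1.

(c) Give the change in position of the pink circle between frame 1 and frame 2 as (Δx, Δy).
(0.2, -1.7)

The pink circle was at (7.8, 10.4) in frame 1 and (8.0, 8.7) in frame 2.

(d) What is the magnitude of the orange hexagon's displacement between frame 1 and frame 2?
2.3

The orange hexagon moved from (5.6, 9.0) to (7.2, 10.6), a distance of √(1.6² + 1.6²) ≈ 2.3.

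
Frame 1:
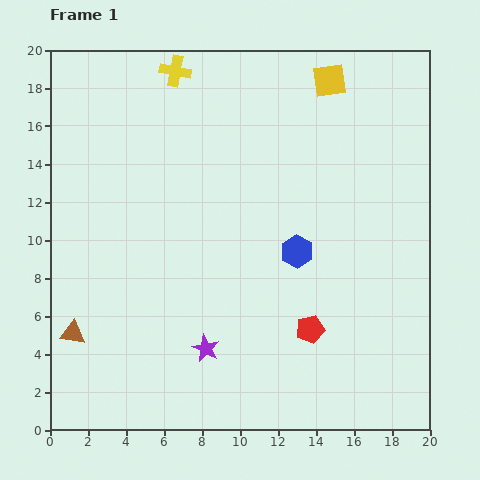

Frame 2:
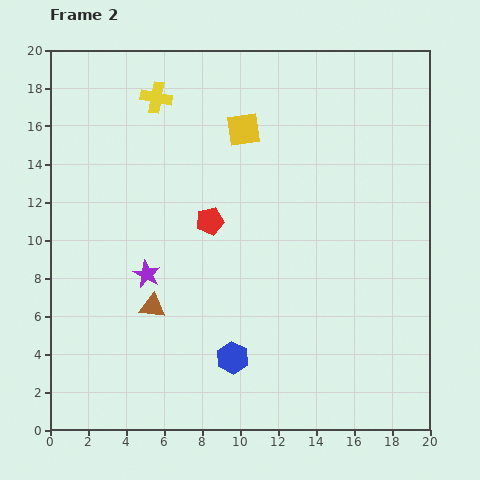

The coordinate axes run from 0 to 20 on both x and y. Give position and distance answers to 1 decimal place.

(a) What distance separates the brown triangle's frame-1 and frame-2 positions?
4.4

The brown triangle moved from (1.2, 5.1) to (5.4, 6.5), a distance of √(4.2² + 1.4²) ≈ 4.4.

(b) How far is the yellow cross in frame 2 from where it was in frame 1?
1.7

The yellow cross moved from (6.6, 18.9) to (5.6, 17.5), a distance of √(1.0² + 1.4²) ≈ 1.7.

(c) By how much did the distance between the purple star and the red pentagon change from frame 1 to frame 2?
-1.3

Distance in frame 1: 5.6. Distance in frame 2: 4.3.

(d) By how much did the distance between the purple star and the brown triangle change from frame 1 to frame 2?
-5.3

Distance in frame 1: 7.0. Distance in frame 2: 1.7.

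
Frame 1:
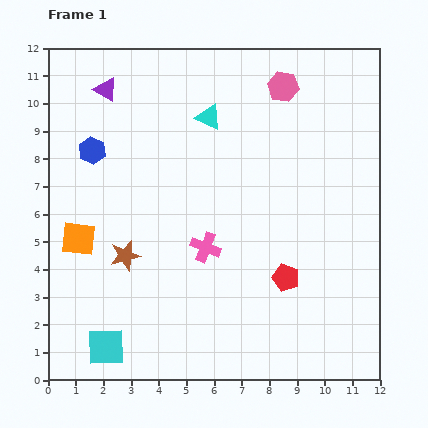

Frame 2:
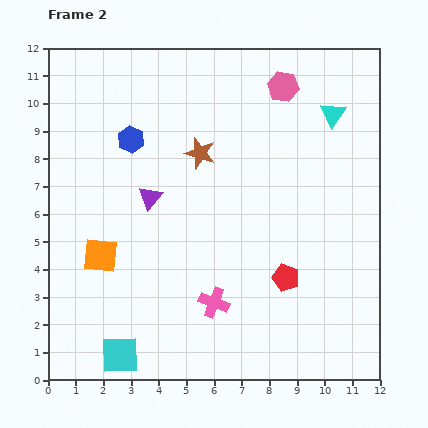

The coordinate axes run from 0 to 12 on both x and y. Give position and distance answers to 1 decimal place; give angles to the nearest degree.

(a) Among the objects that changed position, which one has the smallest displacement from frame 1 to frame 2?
the cyan square

(moved 0.6)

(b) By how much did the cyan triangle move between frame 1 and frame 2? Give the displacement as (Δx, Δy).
(4.5, 0.1)

The cyan triangle was at (5.8, 9.5) in frame 1 and (10.3, 9.6) in frame 2.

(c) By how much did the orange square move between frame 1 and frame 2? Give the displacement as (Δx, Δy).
(0.8, -0.6)

The orange square was at (1.1, 5.1) in frame 1 and (1.9, 4.5) in frame 2.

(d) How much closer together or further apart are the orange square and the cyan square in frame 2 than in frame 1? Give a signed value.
-0.3

Distance in frame 1: 4.0. Distance in frame 2: 3.7.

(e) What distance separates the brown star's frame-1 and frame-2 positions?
4.6

The brown star moved from (2.8, 4.5) to (5.5, 8.2), a distance of √(2.7² + 3.7²) ≈ 4.6.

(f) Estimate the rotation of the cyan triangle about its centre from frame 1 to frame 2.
38° clockwise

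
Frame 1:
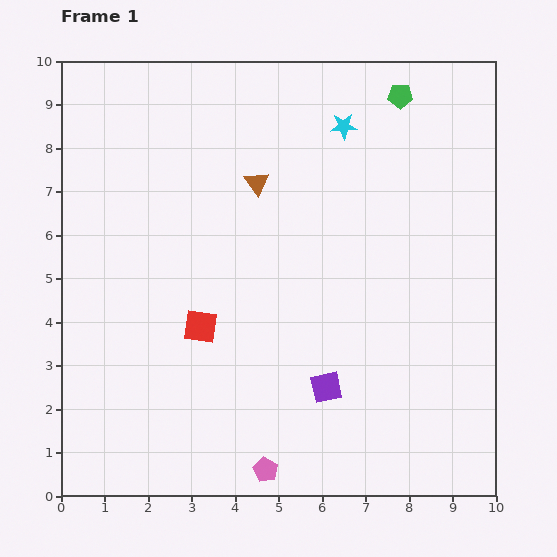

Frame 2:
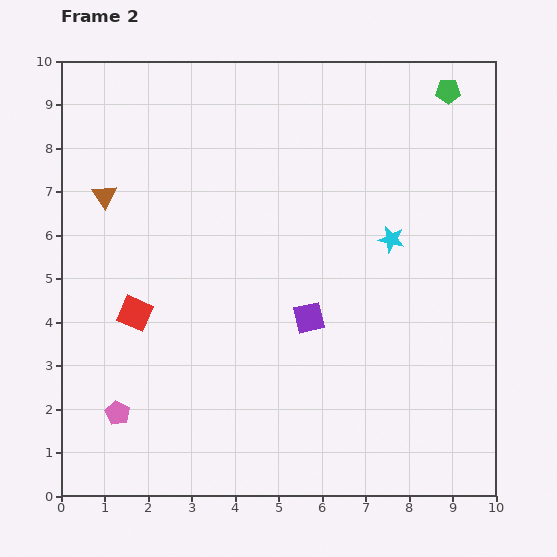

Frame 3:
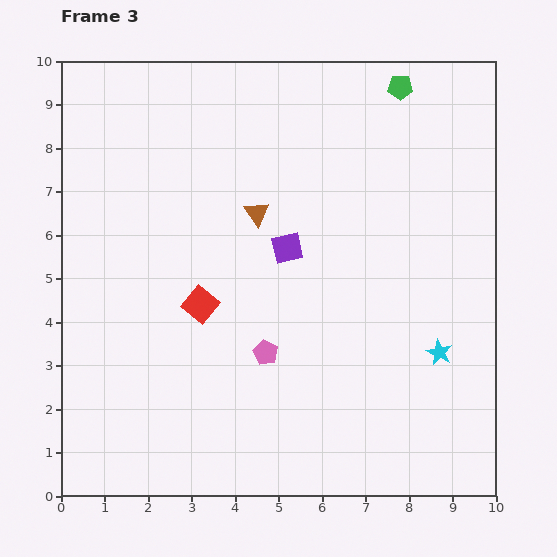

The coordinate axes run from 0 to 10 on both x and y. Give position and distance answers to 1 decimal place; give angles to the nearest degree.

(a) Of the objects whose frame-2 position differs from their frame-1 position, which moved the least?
the green pentagon

(moved 1.1)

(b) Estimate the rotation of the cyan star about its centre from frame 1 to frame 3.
30° clockwise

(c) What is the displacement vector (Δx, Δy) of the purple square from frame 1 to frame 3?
(-0.9, 3.2)

The purple square was at (6.1, 2.5) in frame 1 and (5.2, 5.7) in frame 3.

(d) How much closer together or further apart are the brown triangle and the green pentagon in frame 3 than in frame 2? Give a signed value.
-3.9

Distance in frame 2: 8.3. Distance in frame 3: 4.4.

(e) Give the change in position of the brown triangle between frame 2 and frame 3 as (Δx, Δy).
(3.5, -0.4)

The brown triangle was at (1.0, 6.9) in frame 2 and (4.5, 6.5) in frame 3.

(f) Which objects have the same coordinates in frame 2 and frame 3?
none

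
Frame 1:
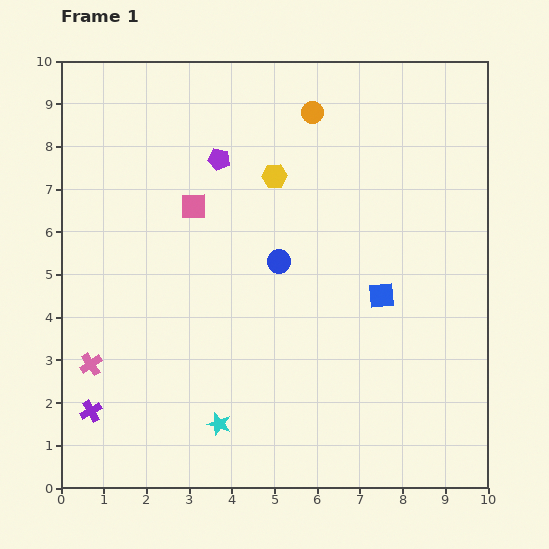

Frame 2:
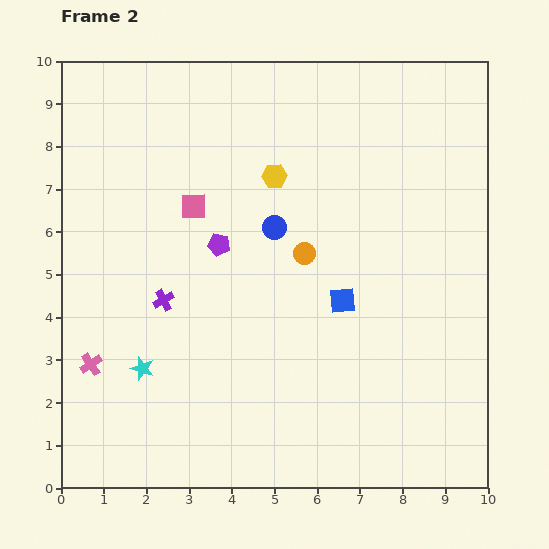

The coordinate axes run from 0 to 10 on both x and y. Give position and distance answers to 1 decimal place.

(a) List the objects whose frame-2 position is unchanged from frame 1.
the yellow hexagon, the pink square, the pink cross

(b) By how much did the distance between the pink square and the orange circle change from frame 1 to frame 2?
-0.8

Distance in frame 1: 3.6. Distance in frame 2: 2.8.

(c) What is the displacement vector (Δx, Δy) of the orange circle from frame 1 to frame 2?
(-0.2, -3.3)

The orange circle was at (5.9, 8.8) in frame 1 and (5.7, 5.5) in frame 2.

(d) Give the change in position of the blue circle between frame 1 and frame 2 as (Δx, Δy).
(-0.1, 0.8)

The blue circle was at (5.1, 5.3) in frame 1 and (5.0, 6.1) in frame 2.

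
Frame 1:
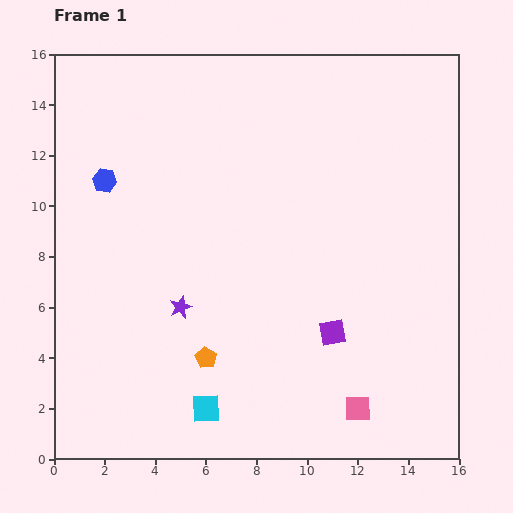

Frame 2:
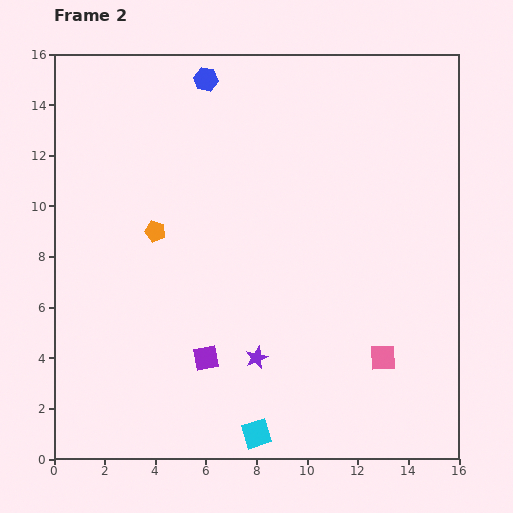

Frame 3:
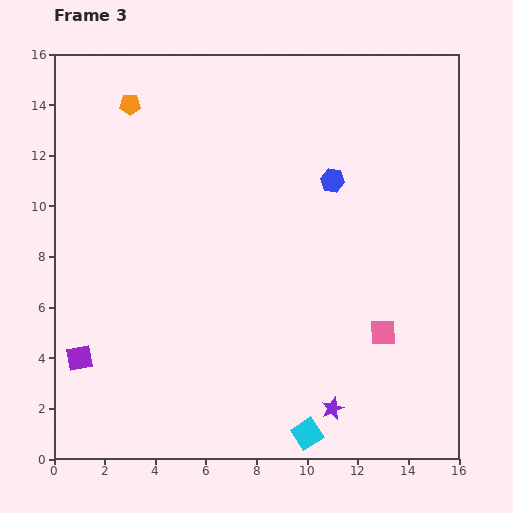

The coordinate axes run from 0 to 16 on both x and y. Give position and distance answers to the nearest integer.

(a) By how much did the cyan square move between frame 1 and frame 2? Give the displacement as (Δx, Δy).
(2, -1)

The cyan square was at (6, 2) in frame 1 and (8, 1) in frame 2.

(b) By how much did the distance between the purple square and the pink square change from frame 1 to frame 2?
+4

Distance in frame 1: 3. Distance in frame 2: 7.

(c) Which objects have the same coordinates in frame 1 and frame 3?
none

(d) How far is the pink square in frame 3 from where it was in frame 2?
1

The pink square moved from (13, 4) to (13, 5), a distance of √(0² + 1²) ≈ 1.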